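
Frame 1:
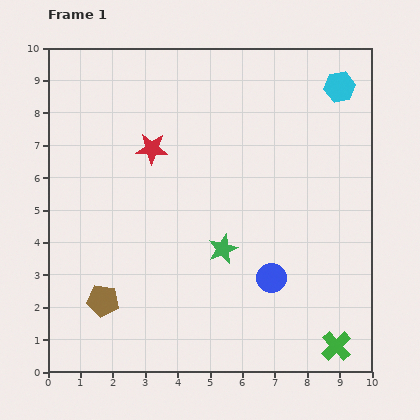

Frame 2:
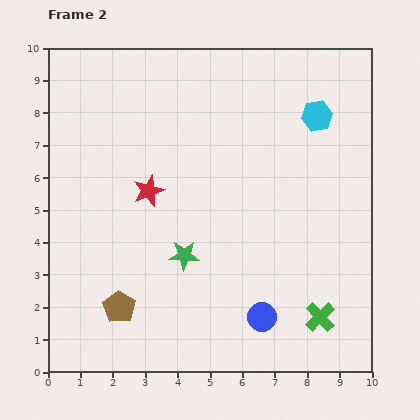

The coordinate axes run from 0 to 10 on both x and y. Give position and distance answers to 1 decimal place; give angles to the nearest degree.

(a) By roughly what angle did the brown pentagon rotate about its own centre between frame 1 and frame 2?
25° clockwise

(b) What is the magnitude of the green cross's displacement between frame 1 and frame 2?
1.0

The green cross moved from (8.9, 0.8) to (8.4, 1.7), a distance of √(0.5² + 0.9²) ≈ 1.0.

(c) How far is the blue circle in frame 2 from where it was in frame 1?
1.2

The blue circle moved from (6.9, 2.9) to (6.6, 1.7), a distance of √(0.3² + 1.2²) ≈ 1.2.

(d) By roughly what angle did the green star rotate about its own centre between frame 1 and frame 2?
25° clockwise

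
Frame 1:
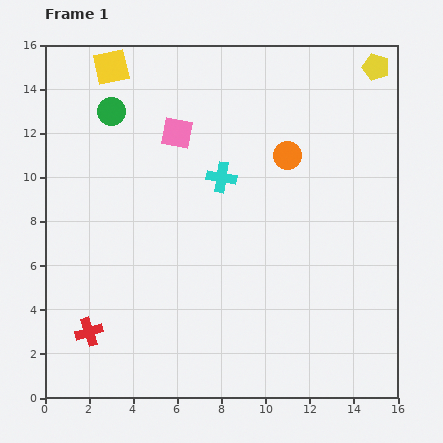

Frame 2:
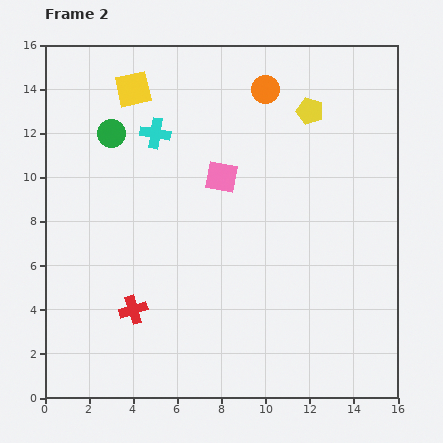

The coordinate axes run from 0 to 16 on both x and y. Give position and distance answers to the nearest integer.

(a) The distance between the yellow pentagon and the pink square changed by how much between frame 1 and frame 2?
-4

Distance in frame 1: 9. Distance in frame 2: 5.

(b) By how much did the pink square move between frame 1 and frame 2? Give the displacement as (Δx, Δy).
(2, -2)

The pink square was at (6, 12) in frame 1 and (8, 10) in frame 2.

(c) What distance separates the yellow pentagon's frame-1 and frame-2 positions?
4

The yellow pentagon moved from (15, 15) to (12, 13), a distance of √(3² + 2²) ≈ 4.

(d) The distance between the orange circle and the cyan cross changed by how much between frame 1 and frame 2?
+2

Distance in frame 1: 3. Distance in frame 2: 5.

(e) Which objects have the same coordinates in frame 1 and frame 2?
none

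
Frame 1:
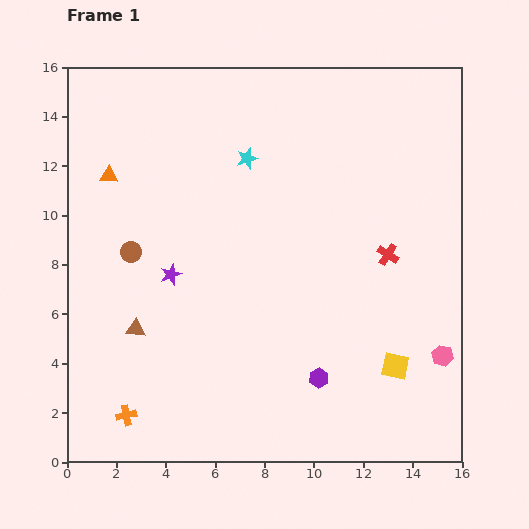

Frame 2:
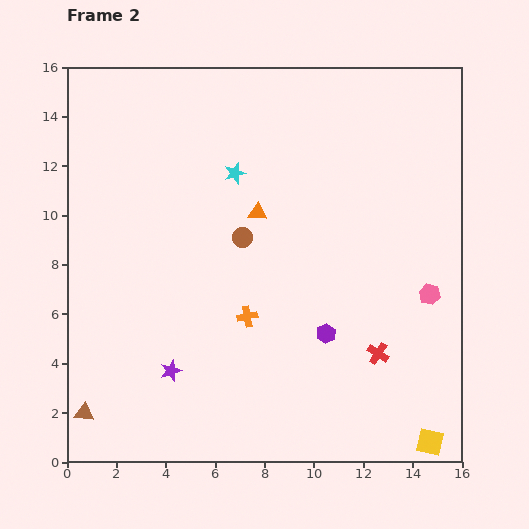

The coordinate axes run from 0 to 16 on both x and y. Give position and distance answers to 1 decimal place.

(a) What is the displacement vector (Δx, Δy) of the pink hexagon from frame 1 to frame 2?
(-0.5, 2.5)

The pink hexagon was at (15.2, 4.3) in frame 1 and (14.7, 6.8) in frame 2.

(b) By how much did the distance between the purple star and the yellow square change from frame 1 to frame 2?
+1.1

Distance in frame 1: 9.8. Distance in frame 2: 10.9.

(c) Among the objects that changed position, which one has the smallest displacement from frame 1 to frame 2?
the cyan star

(moved 0.8)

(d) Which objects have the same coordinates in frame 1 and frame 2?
none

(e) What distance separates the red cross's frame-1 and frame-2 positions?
4.0

The red cross moved from (13.0, 8.4) to (12.6, 4.4), a distance of √(0.4² + 4.0²) ≈ 4.0.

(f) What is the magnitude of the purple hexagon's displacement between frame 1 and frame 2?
1.8

The purple hexagon moved from (10.2, 3.4) to (10.5, 5.2), a distance of √(0.3² + 1.8²) ≈ 1.8.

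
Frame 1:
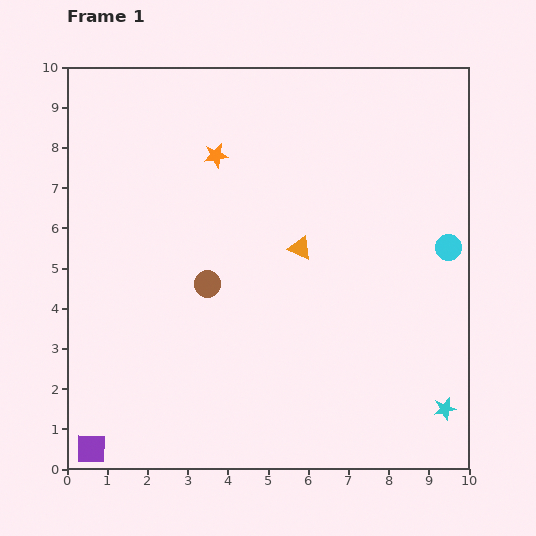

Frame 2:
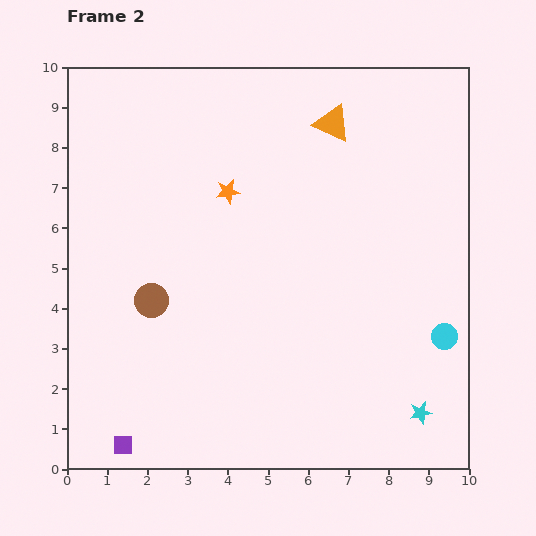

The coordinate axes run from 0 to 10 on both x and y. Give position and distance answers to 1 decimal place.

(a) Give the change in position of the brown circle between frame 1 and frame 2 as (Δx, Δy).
(-1.4, -0.4)

The brown circle was at (3.5, 4.6) in frame 1 and (2.1, 4.2) in frame 2.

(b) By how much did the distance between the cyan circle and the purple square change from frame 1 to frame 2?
-1.8

Distance in frame 1: 10.2. Distance in frame 2: 8.4.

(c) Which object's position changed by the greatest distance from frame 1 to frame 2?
the orange triangle

(moved 3.2; next 2.2)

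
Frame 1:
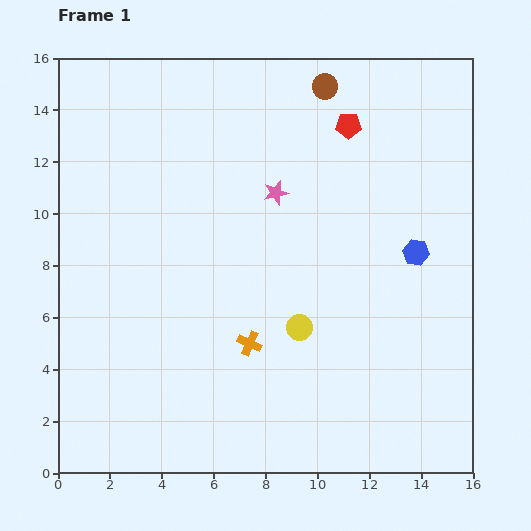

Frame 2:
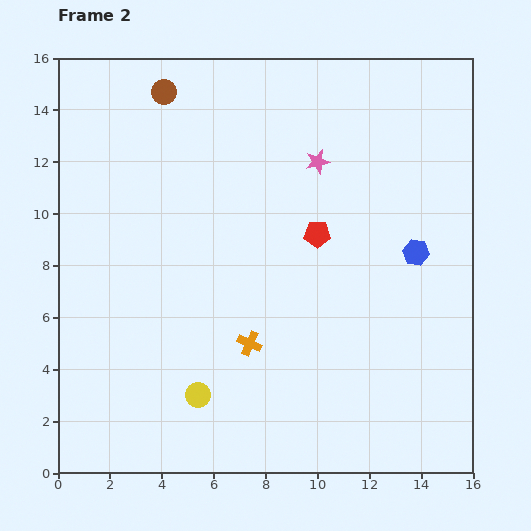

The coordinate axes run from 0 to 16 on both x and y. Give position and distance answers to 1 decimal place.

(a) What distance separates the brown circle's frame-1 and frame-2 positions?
6.2

The brown circle moved from (10.3, 14.9) to (4.1, 14.7), a distance of √(6.2² + 0.2²) ≈ 6.2.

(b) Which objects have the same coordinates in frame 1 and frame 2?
the blue hexagon, the orange cross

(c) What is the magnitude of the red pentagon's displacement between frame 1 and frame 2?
4.4

The red pentagon moved from (11.2, 13.4) to (10.0, 9.2), a distance of √(1.2² + 4.2²) ≈ 4.4.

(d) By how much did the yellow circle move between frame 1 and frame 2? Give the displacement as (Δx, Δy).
(-3.9, -2.6)

The yellow circle was at (9.3, 5.6) in frame 1 and (5.4, 3.0) in frame 2.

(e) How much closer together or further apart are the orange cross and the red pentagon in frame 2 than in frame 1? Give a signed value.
-4.3

Distance in frame 1: 9.2. Distance in frame 2: 4.9.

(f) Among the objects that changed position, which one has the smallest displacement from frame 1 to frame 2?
the pink star

(moved 2.0)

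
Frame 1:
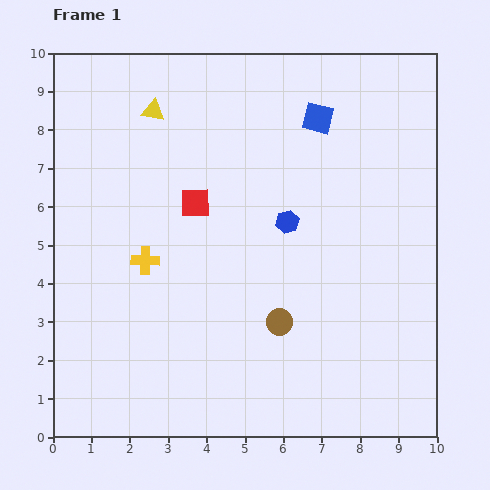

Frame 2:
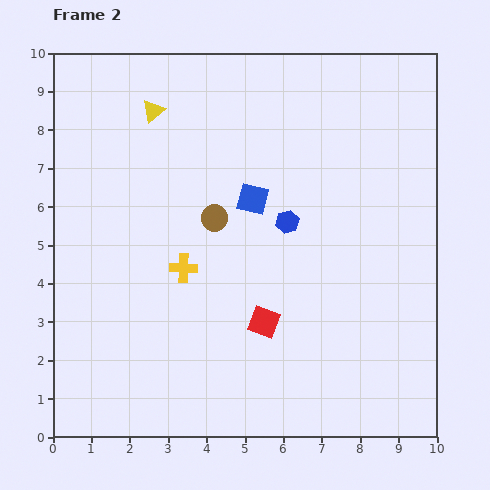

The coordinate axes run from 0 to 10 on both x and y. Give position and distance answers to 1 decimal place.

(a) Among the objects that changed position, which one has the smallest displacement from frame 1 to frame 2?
the yellow cross

(moved 1.0)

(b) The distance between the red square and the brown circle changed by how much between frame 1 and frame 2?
-0.8

Distance in frame 1: 3.8. Distance in frame 2: 3.0.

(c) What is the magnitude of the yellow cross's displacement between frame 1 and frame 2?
1.0

The yellow cross moved from (2.4, 4.6) to (3.4, 4.4), a distance of √(1.0² + 0.2²) ≈ 1.0.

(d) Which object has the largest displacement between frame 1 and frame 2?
the red square

(moved 3.6; next 3.2)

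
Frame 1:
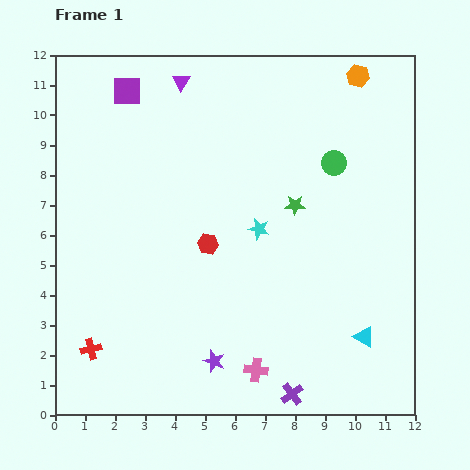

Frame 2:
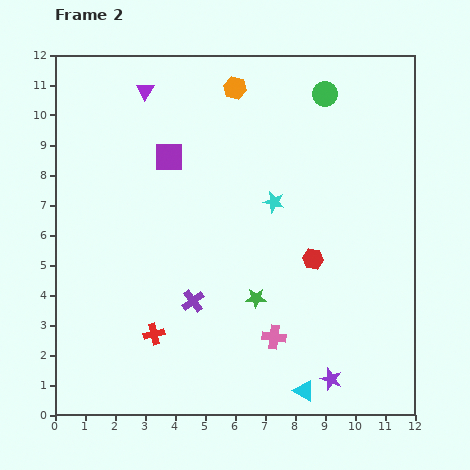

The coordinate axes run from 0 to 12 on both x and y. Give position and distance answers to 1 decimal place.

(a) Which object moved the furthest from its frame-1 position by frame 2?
the purple cross

(moved 4.5; next 4.1)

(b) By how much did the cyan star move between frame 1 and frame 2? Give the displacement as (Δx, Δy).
(0.5, 0.9)

The cyan star was at (6.8, 6.2) in frame 1 and (7.3, 7.1) in frame 2.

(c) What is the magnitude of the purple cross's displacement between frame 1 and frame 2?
4.5

The purple cross moved from (7.9, 0.7) to (4.6, 3.8), a distance of √(3.3² + 3.1²) ≈ 4.5.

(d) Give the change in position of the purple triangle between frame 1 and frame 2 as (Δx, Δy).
(-1.2, -0.3)

The purple triangle was at (4.2, 11.1) in frame 1 and (3.0, 10.8) in frame 2.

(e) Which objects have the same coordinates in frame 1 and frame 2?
none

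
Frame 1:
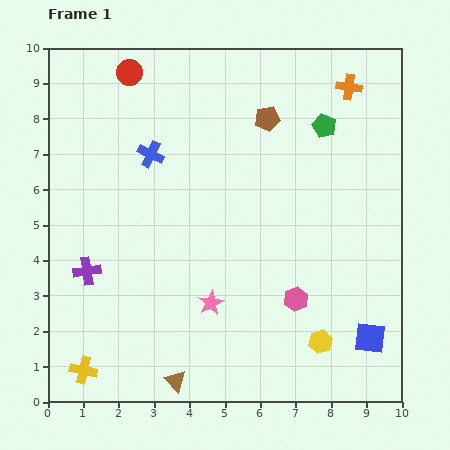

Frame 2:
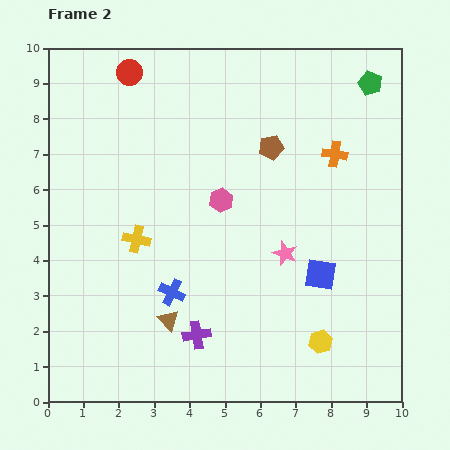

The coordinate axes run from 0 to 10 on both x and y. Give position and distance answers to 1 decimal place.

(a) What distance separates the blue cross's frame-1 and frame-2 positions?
3.9

The blue cross moved from (2.9, 7.0) to (3.5, 3.1), a distance of √(0.6² + 3.9²) ≈ 3.9.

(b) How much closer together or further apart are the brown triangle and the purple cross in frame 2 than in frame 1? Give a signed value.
-3.1

Distance in frame 1: 4.0. Distance in frame 2: 0.9.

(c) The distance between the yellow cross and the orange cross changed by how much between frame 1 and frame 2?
-4.9

Distance in frame 1: 11.0. Distance in frame 2: 6.1.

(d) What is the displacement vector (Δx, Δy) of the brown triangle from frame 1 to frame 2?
(-0.2, 1.7)

The brown triangle was at (3.6, 0.6) in frame 1 and (3.4, 2.3) in frame 2.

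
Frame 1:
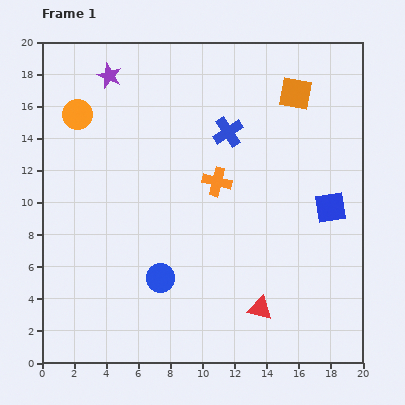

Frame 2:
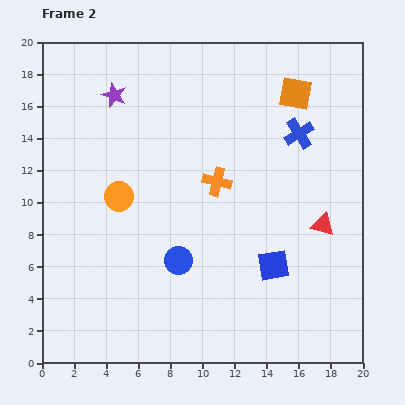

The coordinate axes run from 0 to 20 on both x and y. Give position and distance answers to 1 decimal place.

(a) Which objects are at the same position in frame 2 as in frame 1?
the orange square, the orange cross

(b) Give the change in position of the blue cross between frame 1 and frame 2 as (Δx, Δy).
(4.4, -0.1)

The blue cross was at (11.6, 14.4) in frame 1 and (16.0, 14.3) in frame 2.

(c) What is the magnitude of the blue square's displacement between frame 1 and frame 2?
5.1

The blue square moved from (18.0, 9.7) to (14.4, 6.1), a distance of √(3.6² + 3.6²) ≈ 5.1.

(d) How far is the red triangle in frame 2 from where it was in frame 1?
6.5

The red triangle moved from (13.6, 3.4) to (17.5, 8.6), a distance of √(3.9² + 5.2²) ≈ 6.5.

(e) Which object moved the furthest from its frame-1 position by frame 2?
the red triangle

(moved 6.5; next 5.7)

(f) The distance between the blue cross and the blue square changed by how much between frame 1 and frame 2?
+0.5

Distance in frame 1: 7.9. Distance in frame 2: 8.4.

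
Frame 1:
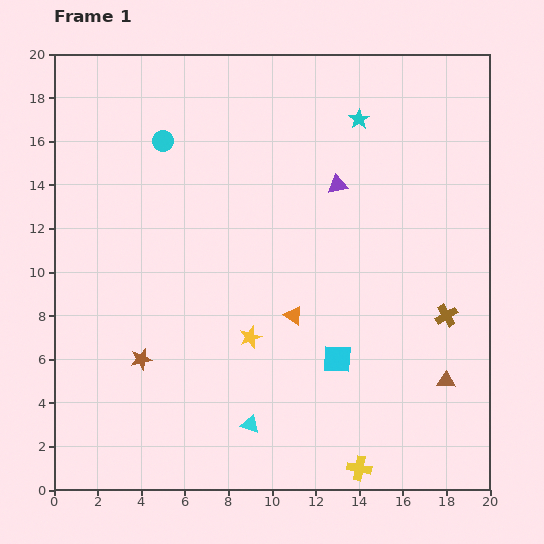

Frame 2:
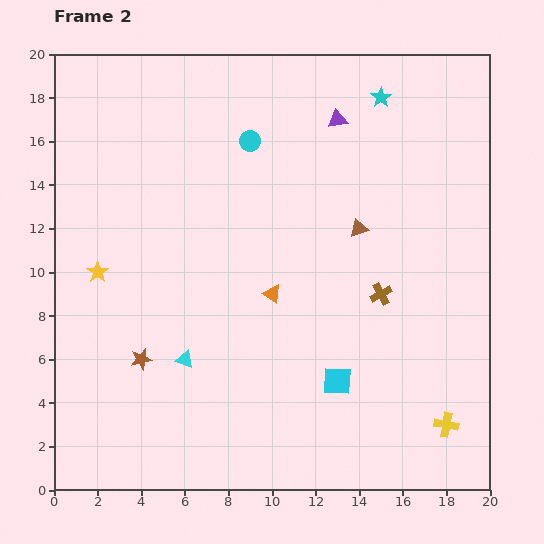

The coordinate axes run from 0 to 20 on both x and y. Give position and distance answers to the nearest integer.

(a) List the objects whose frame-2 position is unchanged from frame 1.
the brown star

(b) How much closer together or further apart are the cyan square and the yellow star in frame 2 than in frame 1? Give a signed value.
+8

Distance in frame 1: 4. Distance in frame 2: 12.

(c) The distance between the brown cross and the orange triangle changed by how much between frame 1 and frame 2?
-2

Distance in frame 1: 7. Distance in frame 2: 5.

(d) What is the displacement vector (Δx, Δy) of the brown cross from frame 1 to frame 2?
(-3, 1)

The brown cross was at (18, 8) in frame 1 and (15, 9) in frame 2.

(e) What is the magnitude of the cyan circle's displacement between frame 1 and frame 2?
4

The cyan circle moved from (5, 16) to (9, 16), a distance of √(4² + 0²) ≈ 4.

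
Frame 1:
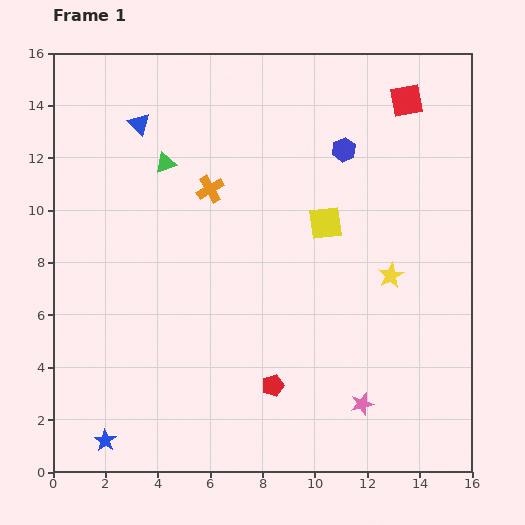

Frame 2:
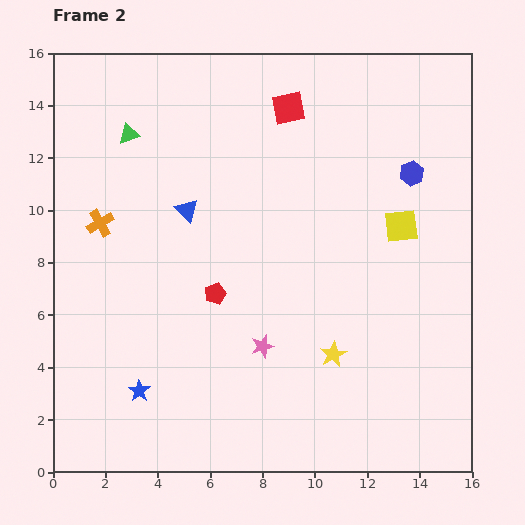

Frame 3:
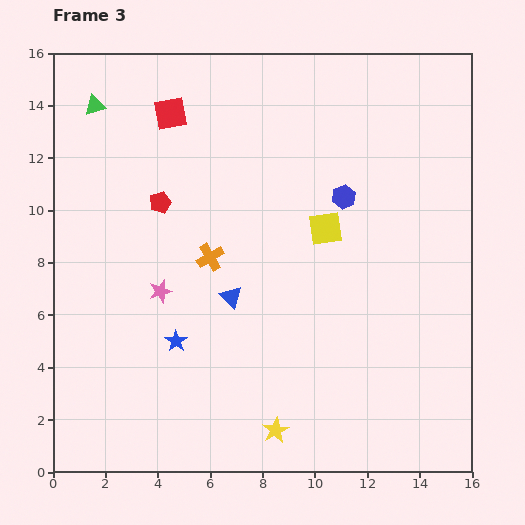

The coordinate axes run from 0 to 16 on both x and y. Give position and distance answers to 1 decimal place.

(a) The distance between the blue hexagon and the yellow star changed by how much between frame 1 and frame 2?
+2.4

Distance in frame 1: 5.1. Distance in frame 2: 7.5.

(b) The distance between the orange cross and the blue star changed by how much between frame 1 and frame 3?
-6.9

Distance in frame 1: 10.4. Distance in frame 3: 3.5.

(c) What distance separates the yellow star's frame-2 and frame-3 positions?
3.6

The yellow star moved from (10.7, 4.5) to (8.5, 1.6), a distance of √(2.2² + 2.9²) ≈ 3.6.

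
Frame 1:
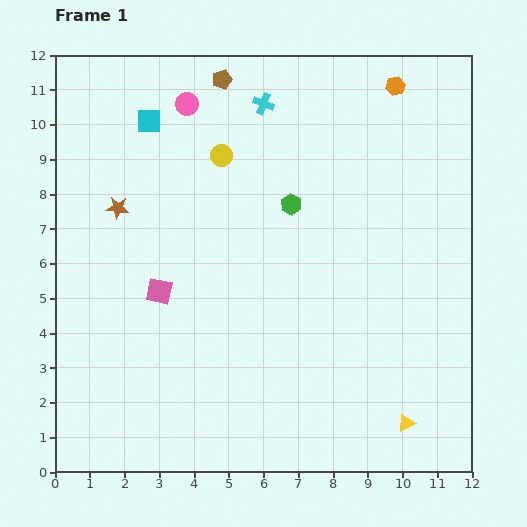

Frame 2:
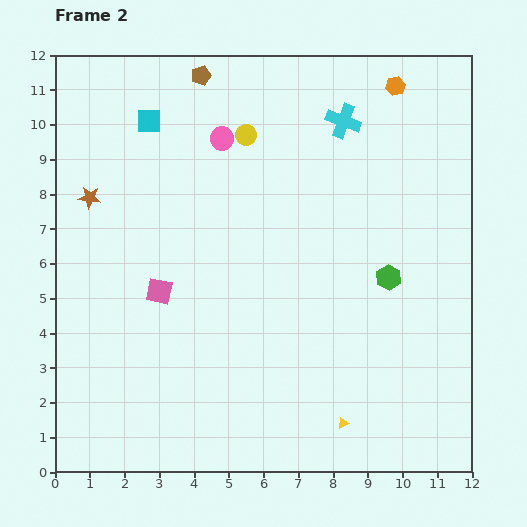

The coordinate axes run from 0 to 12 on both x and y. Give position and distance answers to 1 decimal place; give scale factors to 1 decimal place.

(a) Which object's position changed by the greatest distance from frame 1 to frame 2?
the green hexagon

(moved 3.5; next 2.4)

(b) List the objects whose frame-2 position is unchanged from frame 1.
the cyan square, the orange hexagon, the pink square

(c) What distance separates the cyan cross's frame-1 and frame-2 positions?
2.4

The cyan cross moved from (6.0, 10.6) to (8.3, 10.1), a distance of √(2.3² + 0.5²) ≈ 2.4.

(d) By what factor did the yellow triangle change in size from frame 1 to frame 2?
0.6×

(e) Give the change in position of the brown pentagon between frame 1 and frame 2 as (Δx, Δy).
(-0.6, 0.1)

The brown pentagon was at (4.8, 11.3) in frame 1 and (4.2, 11.4) in frame 2.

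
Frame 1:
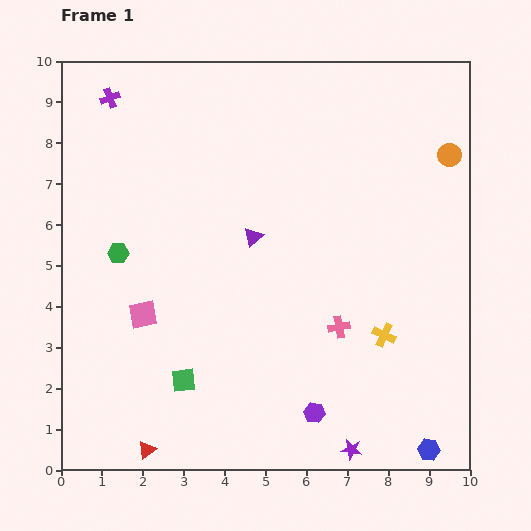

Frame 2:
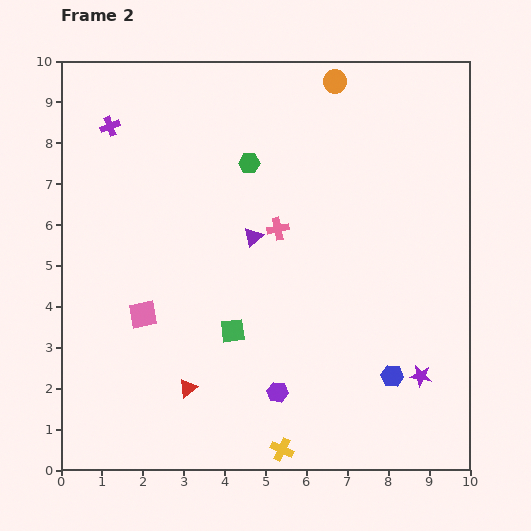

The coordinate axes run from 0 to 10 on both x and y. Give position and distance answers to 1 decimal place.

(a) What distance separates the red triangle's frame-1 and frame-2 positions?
1.8

The red triangle moved from (2.1, 0.5) to (3.1, 2.0), a distance of √(1.0² + 1.5²) ≈ 1.8.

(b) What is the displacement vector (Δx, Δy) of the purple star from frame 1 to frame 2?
(1.7, 1.8)

The purple star was at (7.1, 0.5) in frame 1 and (8.8, 2.3) in frame 2.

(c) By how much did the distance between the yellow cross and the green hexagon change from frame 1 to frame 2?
+0.2

Distance in frame 1: 6.8. Distance in frame 2: 7.0.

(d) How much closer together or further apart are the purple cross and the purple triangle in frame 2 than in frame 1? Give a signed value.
-0.5

Distance in frame 1: 4.9. Distance in frame 2: 4.4.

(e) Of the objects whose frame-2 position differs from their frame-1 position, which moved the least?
the purple cross

(moved 0.7)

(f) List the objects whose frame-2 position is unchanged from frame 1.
the pink square, the purple triangle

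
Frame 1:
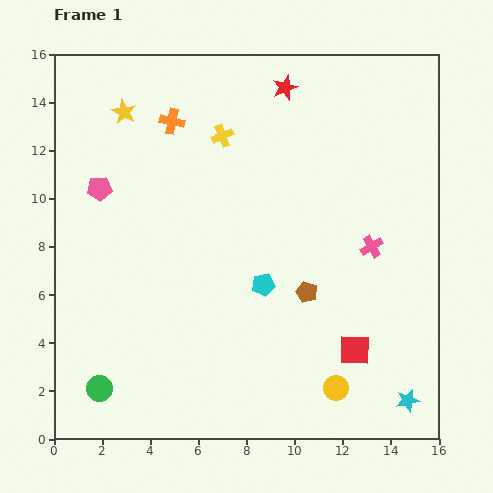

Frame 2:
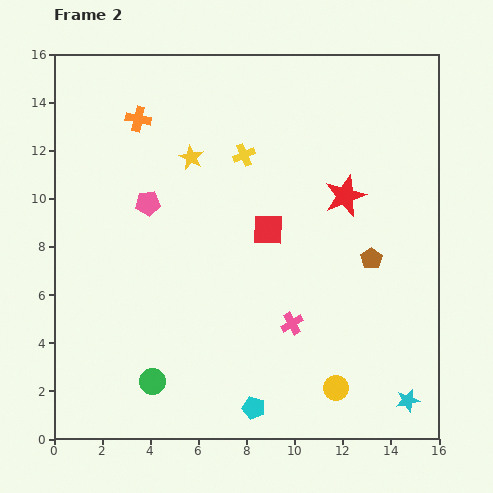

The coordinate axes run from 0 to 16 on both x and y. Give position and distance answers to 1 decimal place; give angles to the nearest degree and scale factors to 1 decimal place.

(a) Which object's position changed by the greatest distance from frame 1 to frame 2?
the red square

(moved 6.2; next 5.1)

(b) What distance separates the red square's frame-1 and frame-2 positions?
6.2

The red square moved from (12.5, 3.7) to (8.9, 8.7), a distance of √(3.6² + 5.0²) ≈ 6.2.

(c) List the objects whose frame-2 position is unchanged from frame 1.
the cyan star, the yellow circle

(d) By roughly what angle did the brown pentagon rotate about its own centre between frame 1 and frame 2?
17° clockwise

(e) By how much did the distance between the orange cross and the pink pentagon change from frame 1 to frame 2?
-0.6

Distance in frame 1: 4.1. Distance in frame 2: 3.5.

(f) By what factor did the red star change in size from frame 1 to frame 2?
1.6×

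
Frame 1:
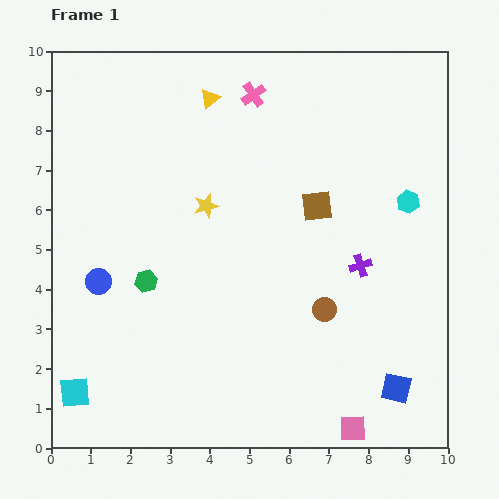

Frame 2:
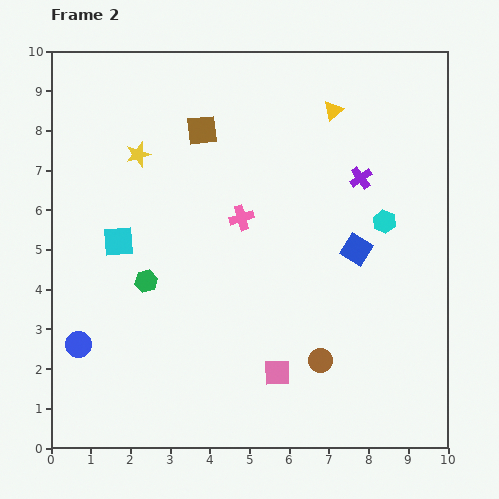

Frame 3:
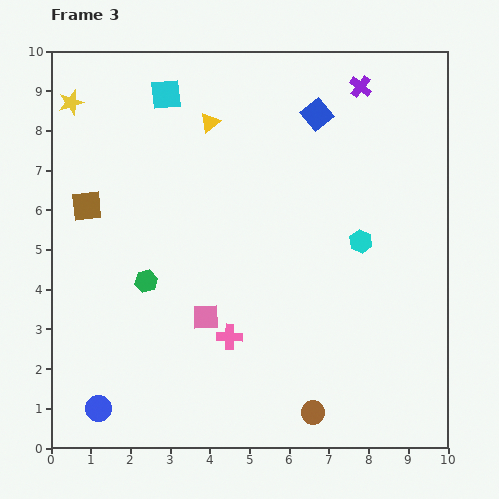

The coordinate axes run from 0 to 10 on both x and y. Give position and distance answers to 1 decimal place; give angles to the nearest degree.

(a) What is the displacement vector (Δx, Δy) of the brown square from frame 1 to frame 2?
(-2.9, 1.9)

The brown square was at (6.7, 6.1) in frame 1 and (3.8, 8.0) in frame 2.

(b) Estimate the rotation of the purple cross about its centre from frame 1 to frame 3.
35° counter-clockwise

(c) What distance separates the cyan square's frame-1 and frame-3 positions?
7.8

The cyan square moved from (0.6, 1.4) to (2.9, 8.9), a distance of √(2.3² + 7.5²) ≈ 7.8.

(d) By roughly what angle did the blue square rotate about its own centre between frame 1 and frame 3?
38° clockwise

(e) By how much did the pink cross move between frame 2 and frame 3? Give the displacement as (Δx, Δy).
(-0.3, -3.0)

The pink cross was at (4.8, 5.8) in frame 2 and (4.5, 2.8) in frame 3.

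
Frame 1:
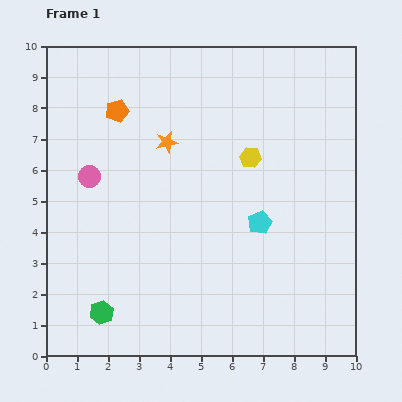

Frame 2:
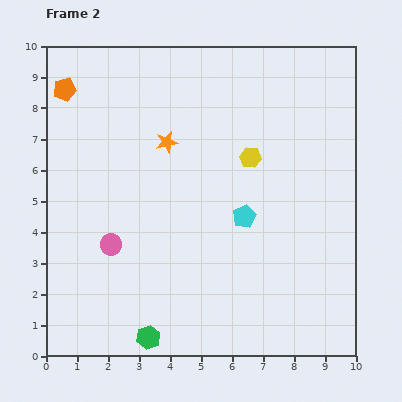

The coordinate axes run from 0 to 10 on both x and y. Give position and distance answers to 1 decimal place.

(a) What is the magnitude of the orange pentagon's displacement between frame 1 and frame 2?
1.8

The orange pentagon moved from (2.3, 7.9) to (0.6, 8.6), a distance of √(1.7² + 0.7²) ≈ 1.8.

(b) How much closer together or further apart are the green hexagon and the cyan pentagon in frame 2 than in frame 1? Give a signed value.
-0.9

Distance in frame 1: 5.9. Distance in frame 2: 5.0.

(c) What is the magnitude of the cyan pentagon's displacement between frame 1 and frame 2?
0.5

The cyan pentagon moved from (6.9, 4.3) to (6.4, 4.5), a distance of √(0.5² + 0.2²) ≈ 0.5.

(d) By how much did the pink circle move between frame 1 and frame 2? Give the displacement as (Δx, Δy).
(0.7, -2.2)

The pink circle was at (1.4, 5.8) in frame 1 and (2.1, 3.6) in frame 2.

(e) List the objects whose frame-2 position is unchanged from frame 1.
the orange star, the yellow hexagon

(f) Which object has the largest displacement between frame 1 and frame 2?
the pink circle

(moved 2.3; next 1.8)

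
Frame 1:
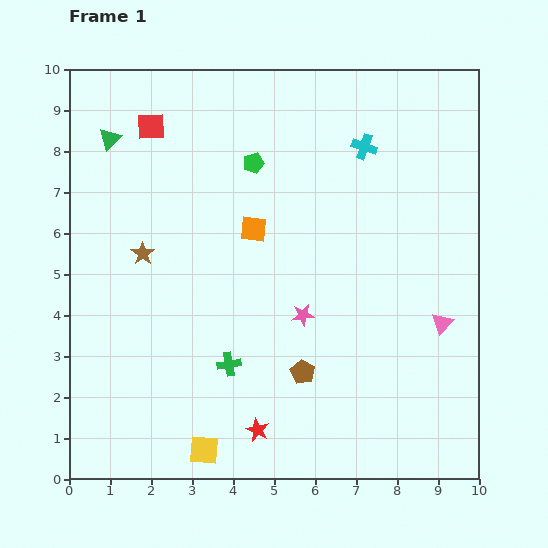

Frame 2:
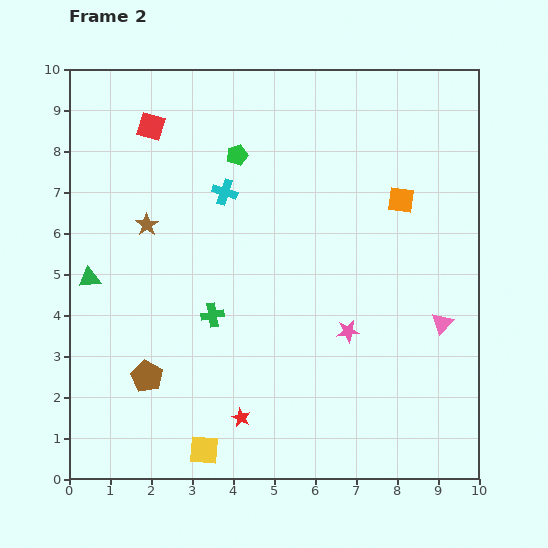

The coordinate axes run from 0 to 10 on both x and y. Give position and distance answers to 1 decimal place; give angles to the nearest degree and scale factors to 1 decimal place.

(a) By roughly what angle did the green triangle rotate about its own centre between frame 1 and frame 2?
38° clockwise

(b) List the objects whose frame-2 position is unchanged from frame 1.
the yellow square, the pink triangle, the red square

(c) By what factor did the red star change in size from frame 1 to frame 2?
0.8×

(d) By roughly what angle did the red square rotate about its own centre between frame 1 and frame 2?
18° clockwise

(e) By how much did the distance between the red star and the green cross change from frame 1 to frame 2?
+0.9

Distance in frame 1: 1.7. Distance in frame 2: 2.6.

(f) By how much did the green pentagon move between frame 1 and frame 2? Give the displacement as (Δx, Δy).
(-0.4, 0.2)

The green pentagon was at (4.5, 7.7) in frame 1 and (4.1, 7.9) in frame 2.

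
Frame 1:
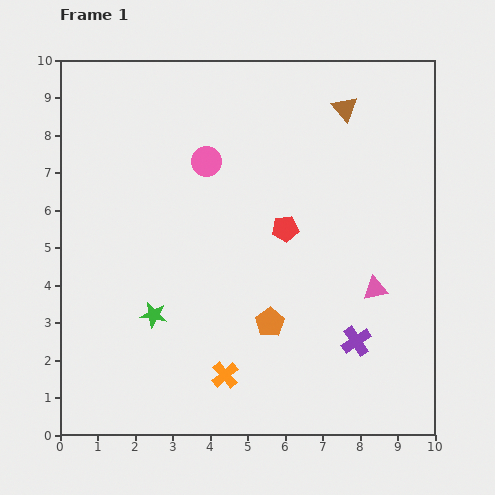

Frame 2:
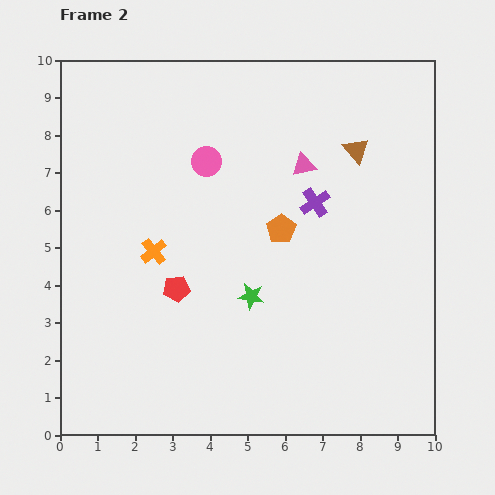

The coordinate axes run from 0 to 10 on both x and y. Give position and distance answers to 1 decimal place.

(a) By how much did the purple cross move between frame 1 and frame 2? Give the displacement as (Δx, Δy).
(-1.1, 3.7)

The purple cross was at (7.9, 2.5) in frame 1 and (6.8, 6.2) in frame 2.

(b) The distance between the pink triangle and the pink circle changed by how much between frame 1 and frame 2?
-3.0

Distance in frame 1: 5.6. Distance in frame 2: 2.6.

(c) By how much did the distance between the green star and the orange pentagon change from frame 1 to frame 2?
-1.1

Distance in frame 1: 3.1. Distance in frame 2: 2.0.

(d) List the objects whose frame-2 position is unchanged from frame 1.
the pink circle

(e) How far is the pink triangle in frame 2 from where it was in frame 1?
3.8

The pink triangle moved from (8.4, 3.9) to (6.5, 7.2), a distance of √(1.9² + 3.3²) ≈ 3.8.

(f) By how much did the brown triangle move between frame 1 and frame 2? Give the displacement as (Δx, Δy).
(0.3, -1.1)

The brown triangle was at (7.6, 8.7) in frame 1 and (7.9, 7.6) in frame 2.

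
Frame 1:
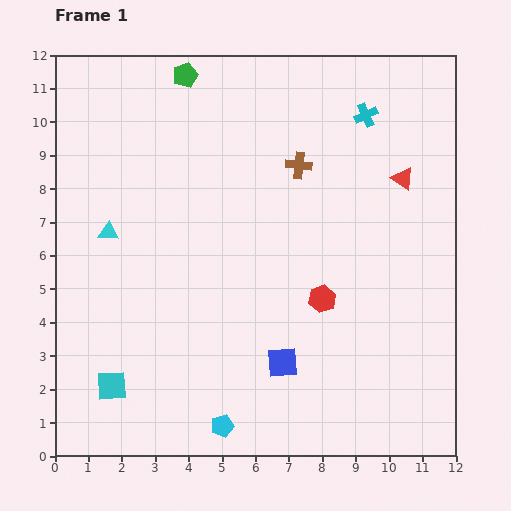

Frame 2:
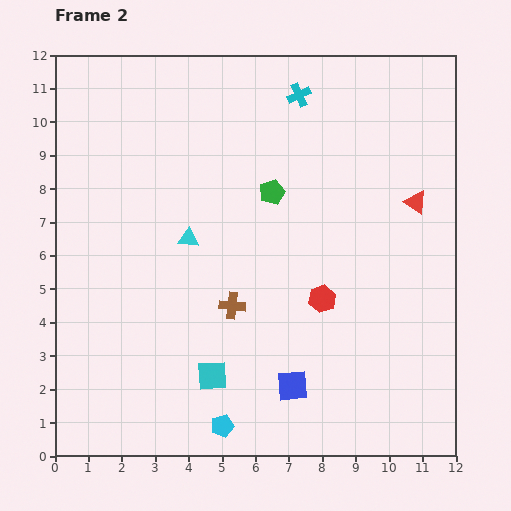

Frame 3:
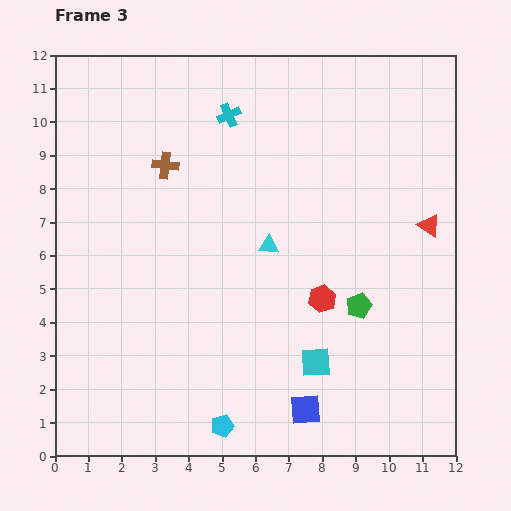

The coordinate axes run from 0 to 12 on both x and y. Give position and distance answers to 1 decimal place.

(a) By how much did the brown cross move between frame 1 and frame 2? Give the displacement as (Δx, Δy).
(-2.0, -4.2)

The brown cross was at (7.3, 8.7) in frame 1 and (5.3, 4.5) in frame 2.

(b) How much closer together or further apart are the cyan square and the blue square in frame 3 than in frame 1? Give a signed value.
-3.7

Distance in frame 1: 5.1. Distance in frame 3: 1.4.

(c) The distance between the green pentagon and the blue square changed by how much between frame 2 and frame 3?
-2.3

Distance in frame 2: 5.8. Distance in frame 3: 3.5.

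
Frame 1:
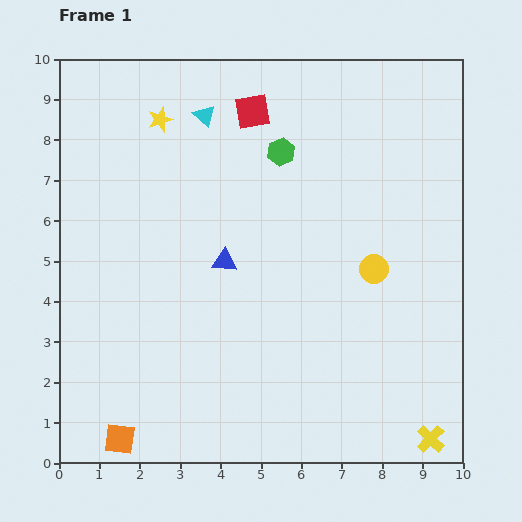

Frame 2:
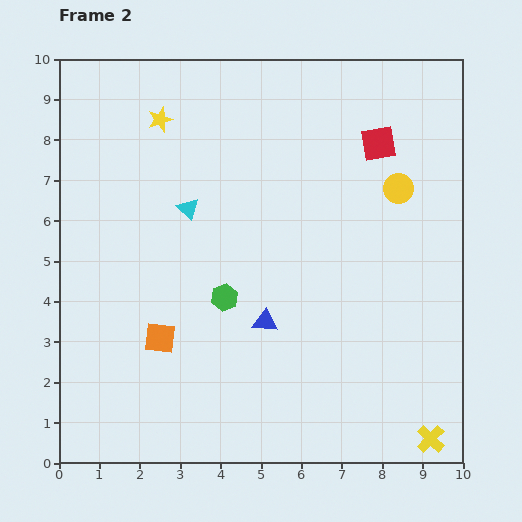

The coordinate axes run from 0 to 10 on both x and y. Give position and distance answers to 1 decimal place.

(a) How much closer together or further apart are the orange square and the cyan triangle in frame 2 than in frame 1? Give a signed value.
-5.0

Distance in frame 1: 8.3. Distance in frame 2: 3.3.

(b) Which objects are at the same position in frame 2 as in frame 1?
the yellow star, the yellow cross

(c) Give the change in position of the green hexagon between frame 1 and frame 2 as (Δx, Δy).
(-1.4, -3.6)

The green hexagon was at (5.5, 7.7) in frame 1 and (4.1, 4.1) in frame 2.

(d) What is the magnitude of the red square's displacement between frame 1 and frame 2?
3.2

The red square moved from (4.8, 8.7) to (7.9, 7.9), a distance of √(3.1² + 0.8²) ≈ 3.2.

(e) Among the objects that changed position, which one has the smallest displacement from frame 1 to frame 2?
the blue triangle

(moved 1.8)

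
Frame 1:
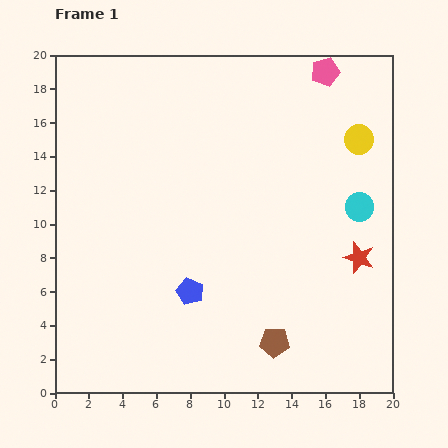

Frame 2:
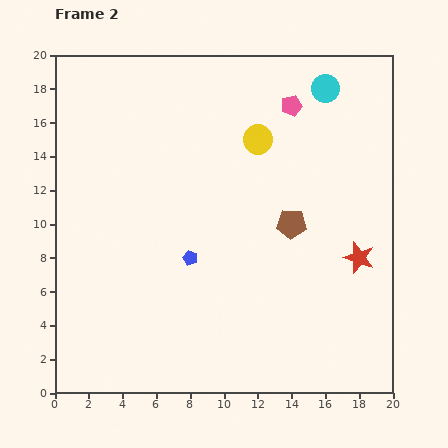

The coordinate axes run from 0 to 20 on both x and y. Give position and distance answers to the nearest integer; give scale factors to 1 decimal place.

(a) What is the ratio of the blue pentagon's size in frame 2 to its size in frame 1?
0.6×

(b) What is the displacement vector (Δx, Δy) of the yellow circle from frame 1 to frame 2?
(-6, 0)

The yellow circle was at (18, 15) in frame 1 and (12, 15) in frame 2.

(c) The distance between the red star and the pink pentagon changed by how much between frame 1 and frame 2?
-1

Distance in frame 1: 11. Distance in frame 2: 10.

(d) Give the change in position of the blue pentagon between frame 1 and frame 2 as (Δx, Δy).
(0, 2)

The blue pentagon was at (8, 6) in frame 1 and (8, 8) in frame 2.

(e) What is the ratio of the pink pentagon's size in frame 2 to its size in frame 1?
0.7×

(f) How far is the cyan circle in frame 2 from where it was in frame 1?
7

The cyan circle moved from (18, 11) to (16, 18), a distance of √(2² + 7²) ≈ 7.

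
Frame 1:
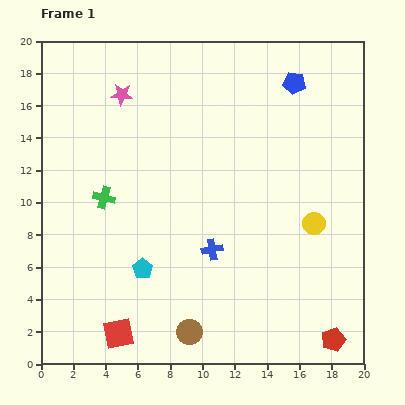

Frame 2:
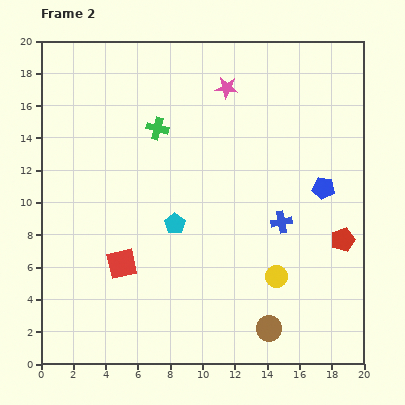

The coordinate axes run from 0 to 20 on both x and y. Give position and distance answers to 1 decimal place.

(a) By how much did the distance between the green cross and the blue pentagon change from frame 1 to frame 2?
-2.9

Distance in frame 1: 13.8. Distance in frame 2: 10.9.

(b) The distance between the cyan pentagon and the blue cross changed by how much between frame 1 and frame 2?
+2.1

Distance in frame 1: 4.5. Distance in frame 2: 6.6.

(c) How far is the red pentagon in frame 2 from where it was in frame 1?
6.2

The red pentagon moved from (18.1, 1.5) to (18.7, 7.7), a distance of √(0.6² + 6.2²) ≈ 6.2.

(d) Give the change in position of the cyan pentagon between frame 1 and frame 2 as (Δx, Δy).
(2.0, 2.8)

The cyan pentagon was at (6.3, 5.9) in frame 1 and (8.3, 8.7) in frame 2.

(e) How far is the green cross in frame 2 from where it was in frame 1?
5.4

The green cross moved from (3.9, 10.3) to (7.2, 14.6), a distance of √(3.3² + 4.3²) ≈ 5.4.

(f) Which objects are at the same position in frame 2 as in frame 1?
none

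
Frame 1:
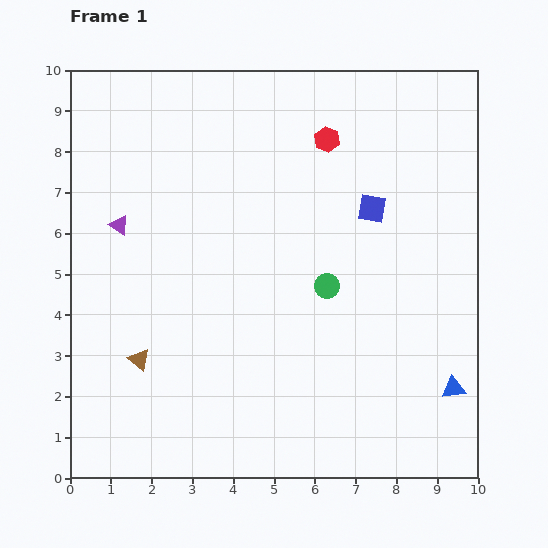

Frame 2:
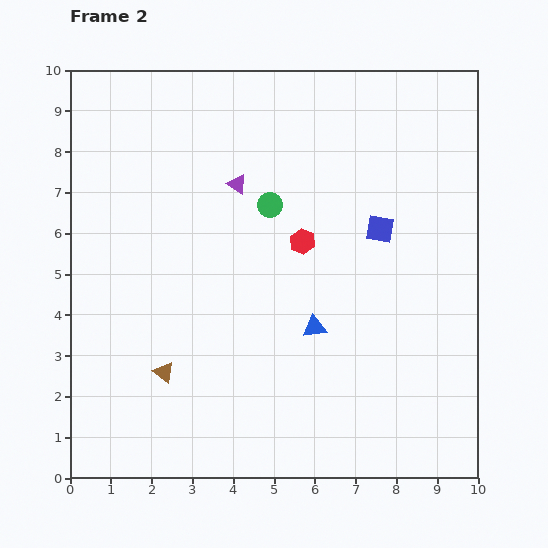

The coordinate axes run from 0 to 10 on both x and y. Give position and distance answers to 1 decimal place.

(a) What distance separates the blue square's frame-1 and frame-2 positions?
0.5

The blue square moved from (7.4, 6.6) to (7.6, 6.1), a distance of √(0.2² + 0.5²) ≈ 0.5.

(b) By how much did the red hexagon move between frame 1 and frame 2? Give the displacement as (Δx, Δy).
(-0.6, -2.5)

The red hexagon was at (6.3, 8.3) in frame 1 and (5.7, 5.8) in frame 2.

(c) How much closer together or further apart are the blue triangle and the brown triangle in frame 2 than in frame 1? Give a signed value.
-3.8

Distance in frame 1: 7.7. Distance in frame 2: 3.9.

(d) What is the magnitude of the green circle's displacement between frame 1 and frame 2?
2.4

The green circle moved from (6.3, 4.7) to (4.9, 6.7), a distance of √(1.4² + 2.0²) ≈ 2.4.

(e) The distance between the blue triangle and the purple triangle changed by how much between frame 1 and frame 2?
-5.1

Distance in frame 1: 9.1. Distance in frame 2: 4.0.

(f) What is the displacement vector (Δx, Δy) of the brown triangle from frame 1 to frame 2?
(0.6, -0.3)

The brown triangle was at (1.7, 2.9) in frame 1 and (2.3, 2.6) in frame 2.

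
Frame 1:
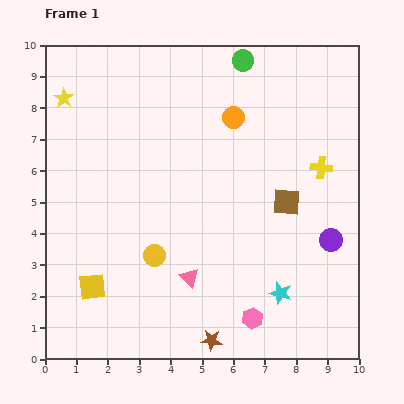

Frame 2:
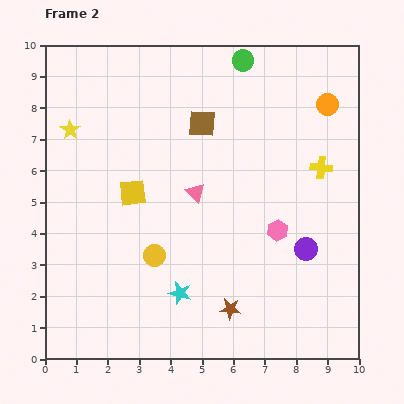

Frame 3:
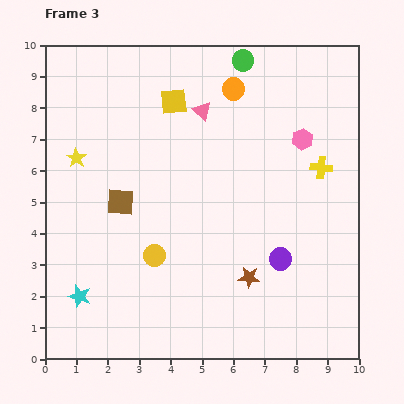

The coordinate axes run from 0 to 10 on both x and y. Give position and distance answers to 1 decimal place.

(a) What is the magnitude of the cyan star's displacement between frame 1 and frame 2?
3.2

The cyan star moved from (7.5, 2.1) to (4.3, 2.1), a distance of √(3.2² + 0.0²) ≈ 3.2.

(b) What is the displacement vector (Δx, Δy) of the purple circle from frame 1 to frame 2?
(-0.8, -0.3)

The purple circle was at (9.1, 3.8) in frame 1 and (8.3, 3.5) in frame 2.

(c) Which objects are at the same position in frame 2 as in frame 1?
the yellow cross, the yellow circle, the green circle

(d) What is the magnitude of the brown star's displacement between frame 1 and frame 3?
2.3

The brown star moved from (5.3, 0.6) to (6.5, 2.6), a distance of √(1.2² + 2.0²) ≈ 2.3.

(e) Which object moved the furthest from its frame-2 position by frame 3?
the brown square

(moved 3.6; next 3.2)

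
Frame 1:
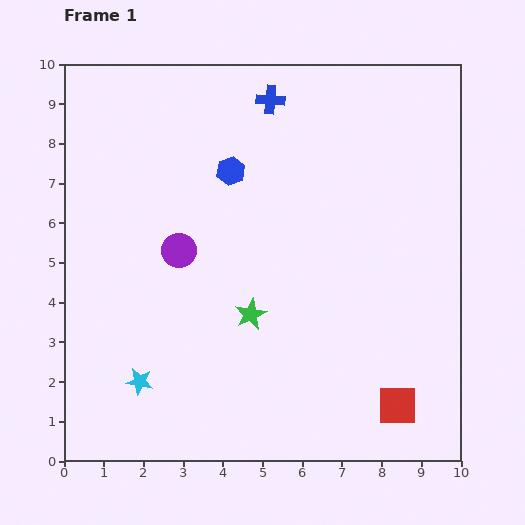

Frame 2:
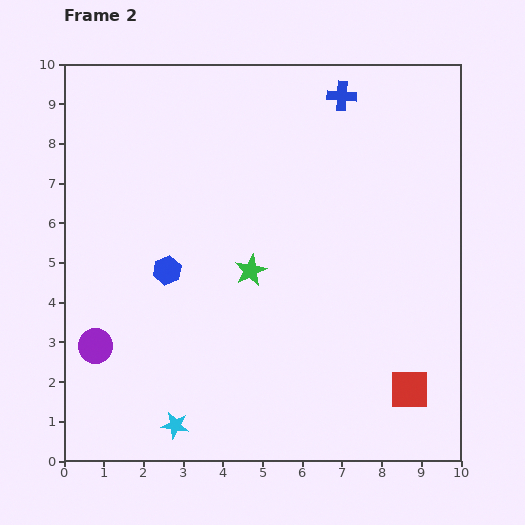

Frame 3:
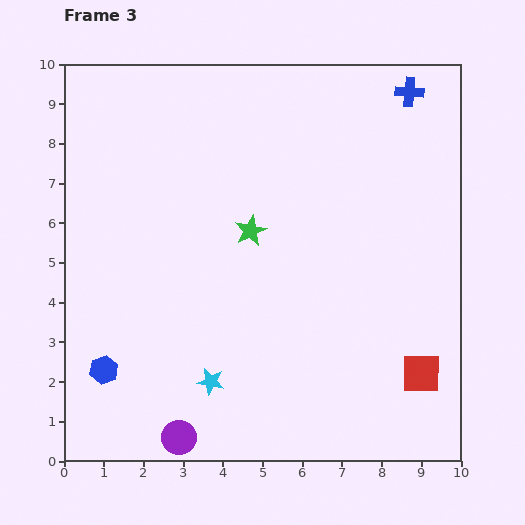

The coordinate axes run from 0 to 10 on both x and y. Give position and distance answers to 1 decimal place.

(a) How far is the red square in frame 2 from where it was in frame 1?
0.5

The red square moved from (8.4, 1.4) to (8.7, 1.8), a distance of √(0.3² + 0.4²) ≈ 0.5.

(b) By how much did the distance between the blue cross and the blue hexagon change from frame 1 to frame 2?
+4.1

Distance in frame 1: 2.1. Distance in frame 2: 6.2.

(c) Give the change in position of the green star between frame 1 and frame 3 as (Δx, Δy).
(0.0, 2.1)

The green star was at (4.7, 3.7) in frame 1 and (4.7, 5.8) in frame 3.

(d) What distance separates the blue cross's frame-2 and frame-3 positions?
1.7

The blue cross moved from (7.0, 9.2) to (8.7, 9.3), a distance of √(1.7² + 0.1²) ≈ 1.7.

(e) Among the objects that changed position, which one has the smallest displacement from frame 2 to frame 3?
the red square

(moved 0.5)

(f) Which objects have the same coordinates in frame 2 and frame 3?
none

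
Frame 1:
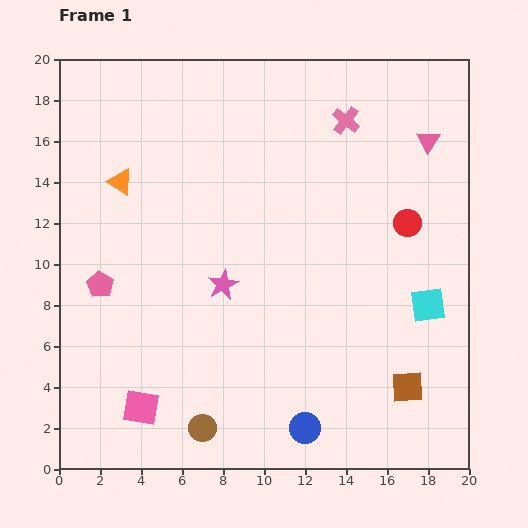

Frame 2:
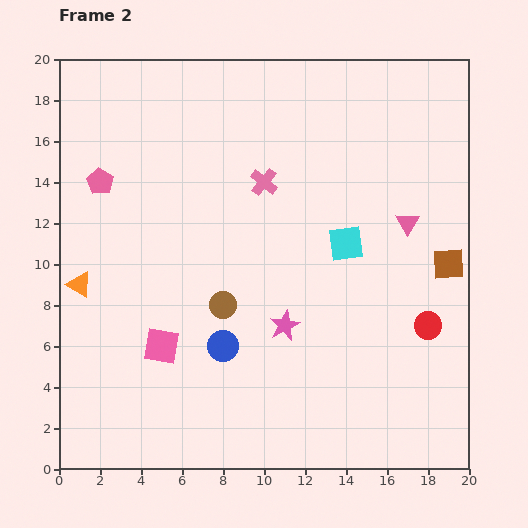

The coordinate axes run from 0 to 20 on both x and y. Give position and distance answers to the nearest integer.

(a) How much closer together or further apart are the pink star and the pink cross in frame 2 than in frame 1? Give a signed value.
-3

Distance in frame 1: 10. Distance in frame 2: 7.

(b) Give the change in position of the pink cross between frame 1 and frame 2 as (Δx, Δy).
(-4, -3)

The pink cross was at (14, 17) in frame 1 and (10, 14) in frame 2.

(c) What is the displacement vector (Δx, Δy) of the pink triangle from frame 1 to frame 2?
(-1, -4)

The pink triangle was at (18, 16) in frame 1 and (17, 12) in frame 2.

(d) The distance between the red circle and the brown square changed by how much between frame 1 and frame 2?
-5

Distance in frame 1: 8. Distance in frame 2: 3.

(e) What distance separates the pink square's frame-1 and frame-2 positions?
3

The pink square moved from (4, 3) to (5, 6), a distance of √(1² + 3²) ≈ 3.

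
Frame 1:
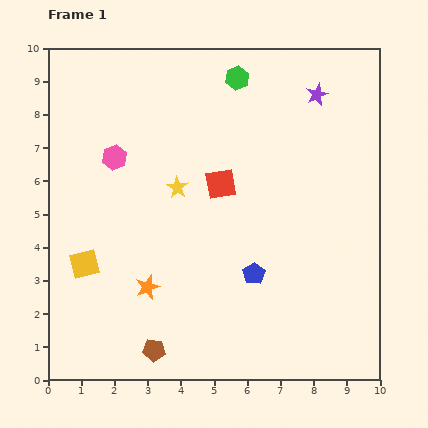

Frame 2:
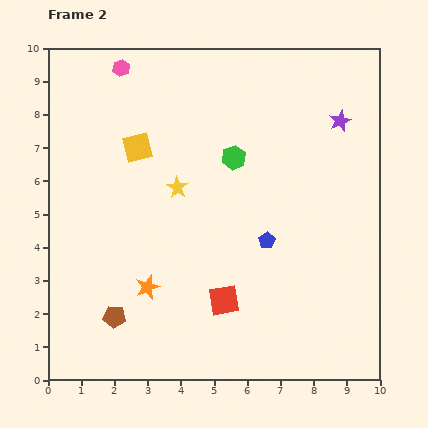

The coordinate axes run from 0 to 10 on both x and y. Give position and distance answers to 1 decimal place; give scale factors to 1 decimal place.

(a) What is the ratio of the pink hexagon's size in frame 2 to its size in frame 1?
0.7×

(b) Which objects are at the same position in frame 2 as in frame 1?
the yellow star, the orange star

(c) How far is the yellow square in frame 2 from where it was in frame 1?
3.8

The yellow square moved from (1.1, 3.5) to (2.7, 7.0), a distance of √(1.6² + 3.5²) ≈ 3.8.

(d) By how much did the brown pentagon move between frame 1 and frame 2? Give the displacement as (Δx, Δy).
(-1.2, 1.0)

The brown pentagon was at (3.2, 0.9) in frame 1 and (2.0, 1.9) in frame 2.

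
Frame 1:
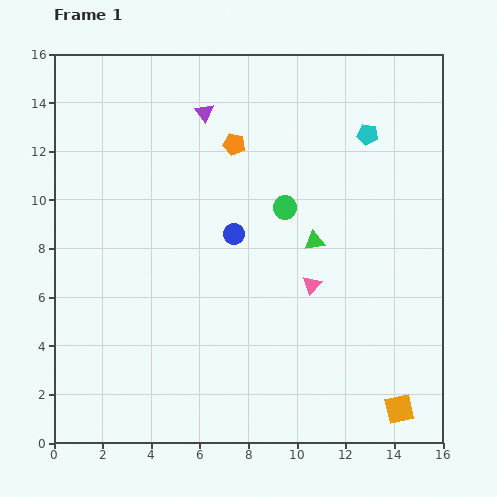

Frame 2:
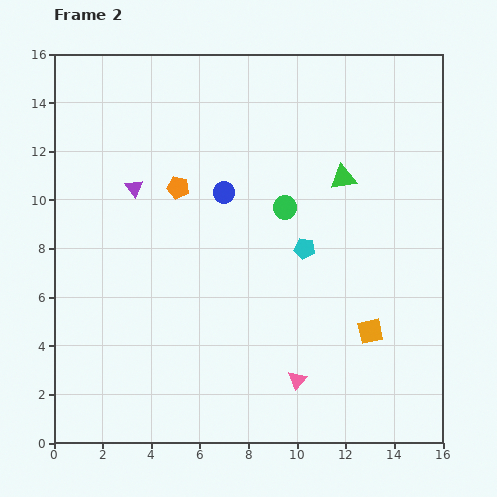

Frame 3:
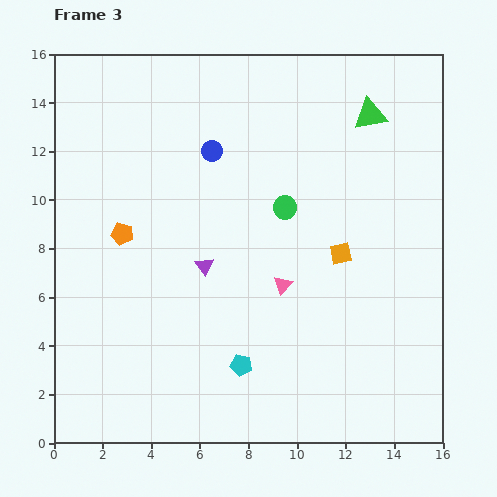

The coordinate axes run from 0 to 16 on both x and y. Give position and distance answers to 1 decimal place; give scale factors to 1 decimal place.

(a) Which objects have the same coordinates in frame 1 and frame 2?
the green circle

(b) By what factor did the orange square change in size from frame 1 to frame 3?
0.8×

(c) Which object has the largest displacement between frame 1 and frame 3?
the cyan pentagon

(moved 10.8; next 6.8)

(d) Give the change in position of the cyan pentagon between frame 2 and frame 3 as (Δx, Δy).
(-2.6, -4.8)

The cyan pentagon was at (10.3, 8.0) in frame 2 and (7.7, 3.2) in frame 3.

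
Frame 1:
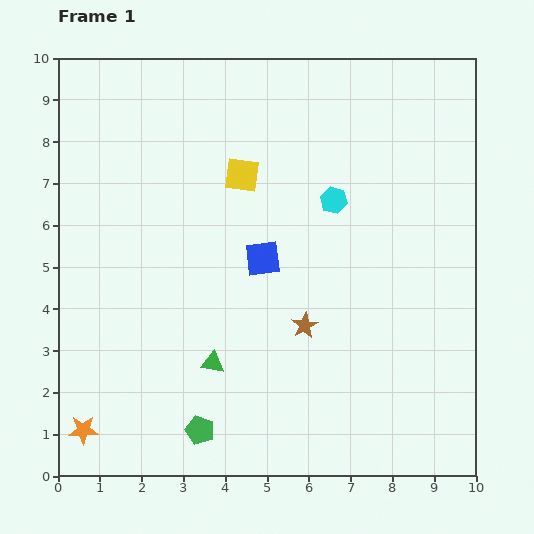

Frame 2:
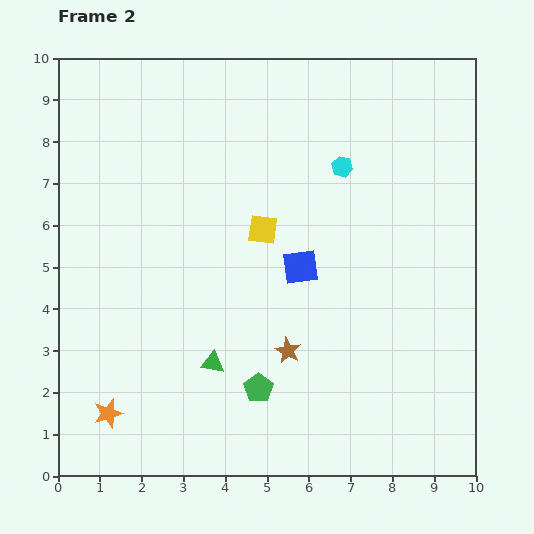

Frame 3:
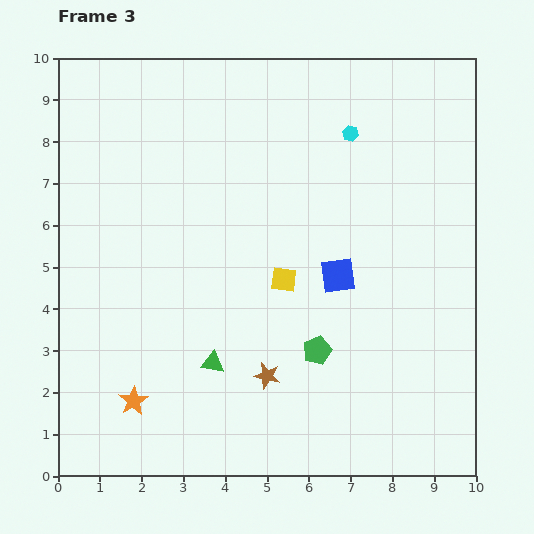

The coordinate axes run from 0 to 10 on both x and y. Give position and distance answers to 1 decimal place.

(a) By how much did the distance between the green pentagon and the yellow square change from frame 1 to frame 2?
-2.4

Distance in frame 1: 6.2. Distance in frame 2: 3.8.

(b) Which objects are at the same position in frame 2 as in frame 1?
the green triangle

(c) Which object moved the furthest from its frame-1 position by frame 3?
the green pentagon

(moved 3.4; next 2.7)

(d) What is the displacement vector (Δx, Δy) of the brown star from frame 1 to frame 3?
(-0.9, -1.2)

The brown star was at (5.9, 3.6) in frame 1 and (5.0, 2.4) in frame 3.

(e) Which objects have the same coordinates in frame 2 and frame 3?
the green triangle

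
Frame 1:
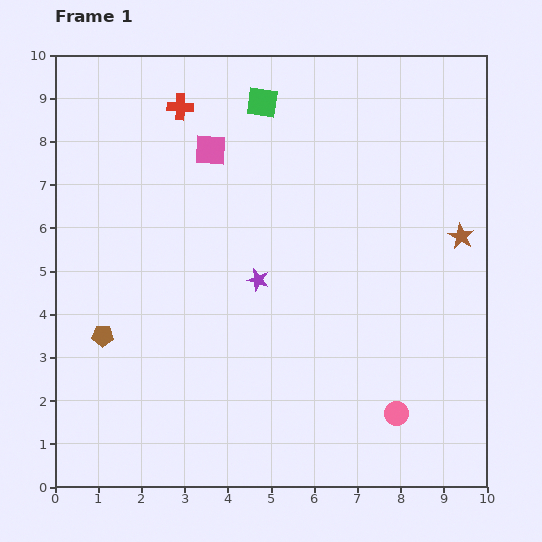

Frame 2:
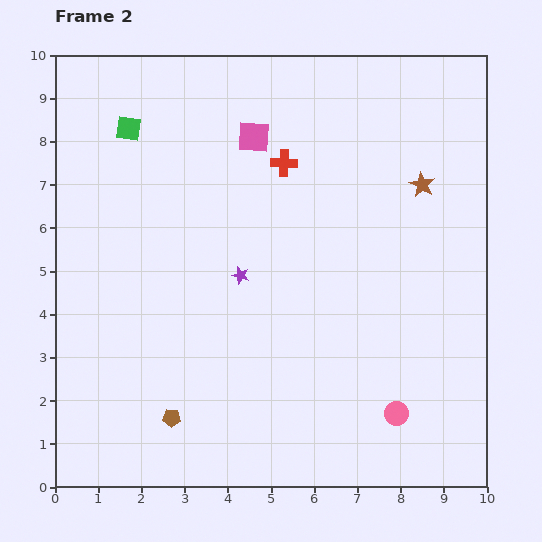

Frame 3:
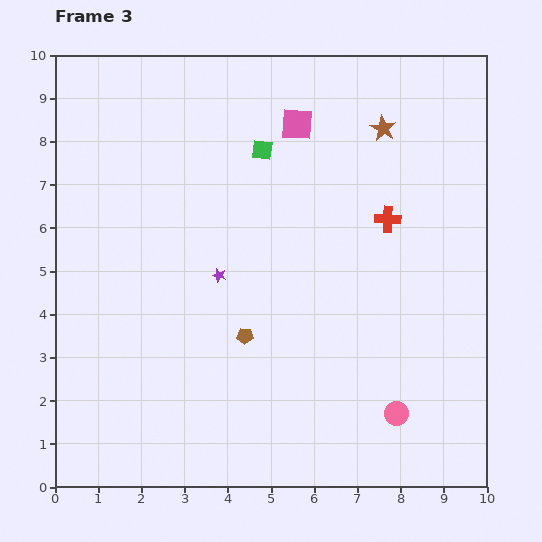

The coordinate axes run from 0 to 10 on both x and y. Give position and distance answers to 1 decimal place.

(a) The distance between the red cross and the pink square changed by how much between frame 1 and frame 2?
-0.3

Distance in frame 1: 1.2. Distance in frame 2: 0.9.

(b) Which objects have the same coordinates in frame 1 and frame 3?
the pink circle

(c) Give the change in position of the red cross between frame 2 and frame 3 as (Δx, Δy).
(2.4, -1.3)

The red cross was at (5.3, 7.5) in frame 2 and (7.7, 6.2) in frame 3.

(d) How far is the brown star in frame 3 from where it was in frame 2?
1.6

The brown star moved from (8.5, 7.0) to (7.6, 8.3), a distance of √(0.9² + 1.3²) ≈ 1.6.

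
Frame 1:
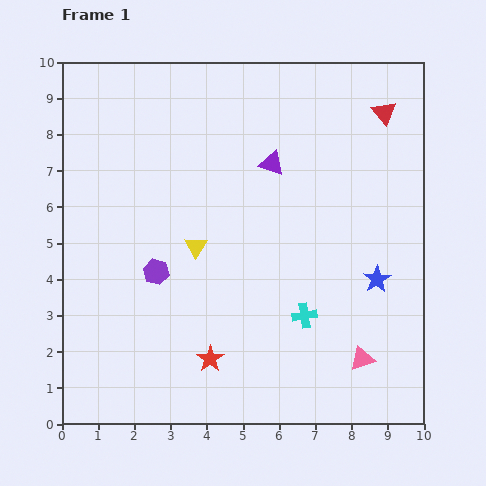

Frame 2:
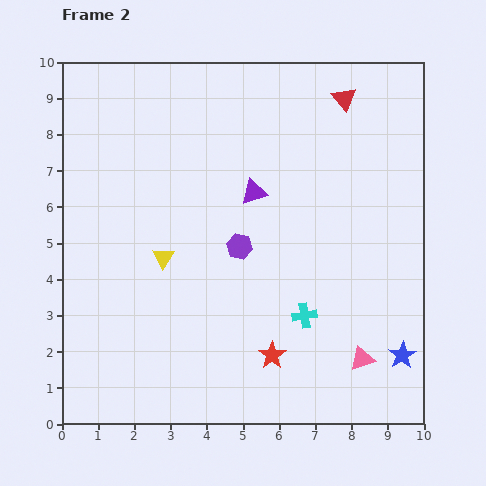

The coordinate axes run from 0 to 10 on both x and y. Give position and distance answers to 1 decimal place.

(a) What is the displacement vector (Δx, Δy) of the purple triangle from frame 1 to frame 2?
(-0.5, -0.8)

The purple triangle was at (5.8, 7.2) in frame 1 and (5.3, 6.4) in frame 2.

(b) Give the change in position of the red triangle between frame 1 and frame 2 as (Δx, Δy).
(-1.1, 0.4)

The red triangle was at (8.9, 8.6) in frame 1 and (7.8, 9.0) in frame 2.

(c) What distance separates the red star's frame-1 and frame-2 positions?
1.7

The red star moved from (4.1, 1.8) to (5.8, 1.9), a distance of √(1.7² + 0.1²) ≈ 1.7.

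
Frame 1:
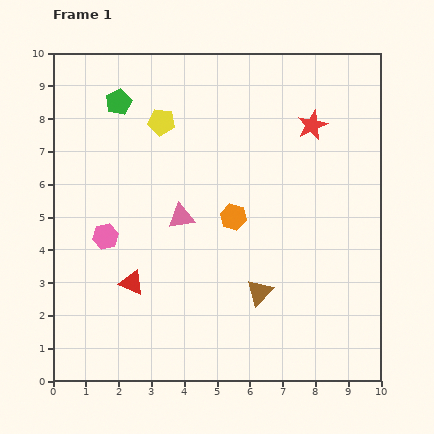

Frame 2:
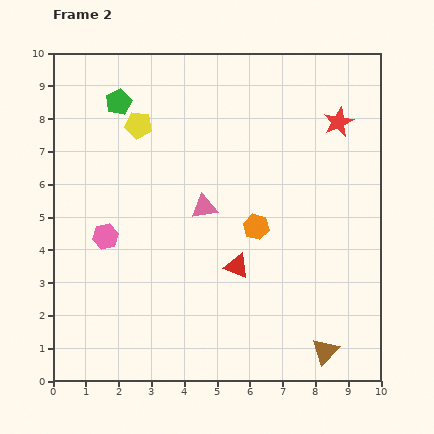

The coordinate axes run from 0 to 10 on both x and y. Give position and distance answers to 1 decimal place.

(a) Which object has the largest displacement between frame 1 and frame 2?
the red triangle

(moved 3.2; next 2.7)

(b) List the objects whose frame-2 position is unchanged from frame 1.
the pink hexagon, the green pentagon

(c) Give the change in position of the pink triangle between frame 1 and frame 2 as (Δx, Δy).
(0.7, 0.3)

The pink triangle was at (3.9, 5.0) in frame 1 and (4.6, 5.3) in frame 2.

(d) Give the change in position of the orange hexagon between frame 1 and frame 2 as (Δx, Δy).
(0.7, -0.3)

The orange hexagon was at (5.5, 5.0) in frame 1 and (6.2, 4.7) in frame 2.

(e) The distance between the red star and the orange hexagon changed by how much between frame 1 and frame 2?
+0.4

Distance in frame 1: 3.7. Distance in frame 2: 4.1.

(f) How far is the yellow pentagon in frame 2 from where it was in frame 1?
0.7

The yellow pentagon moved from (3.3, 7.9) to (2.6, 7.8), a distance of √(0.7² + 0.1²) ≈ 0.7.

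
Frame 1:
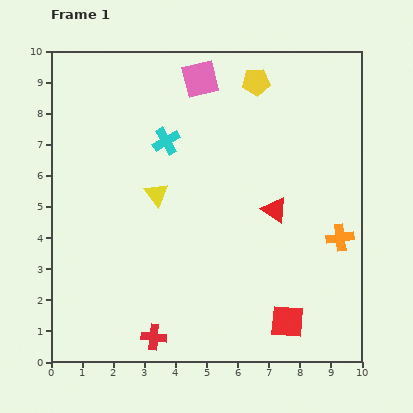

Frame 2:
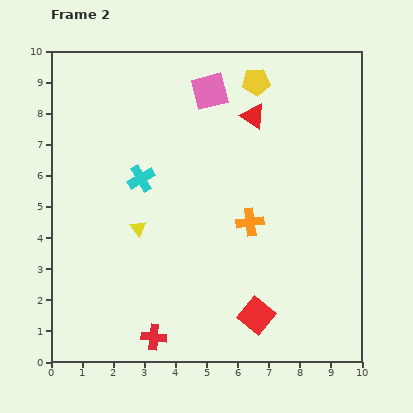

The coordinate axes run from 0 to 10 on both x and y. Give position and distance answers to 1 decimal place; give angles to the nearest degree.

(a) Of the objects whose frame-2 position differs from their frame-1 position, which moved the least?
the pink square

(moved 0.5)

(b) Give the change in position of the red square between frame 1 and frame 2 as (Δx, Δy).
(-1.0, 0.2)

The red square was at (7.6, 1.3) in frame 1 and (6.6, 1.5) in frame 2.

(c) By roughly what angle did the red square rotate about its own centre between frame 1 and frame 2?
34° clockwise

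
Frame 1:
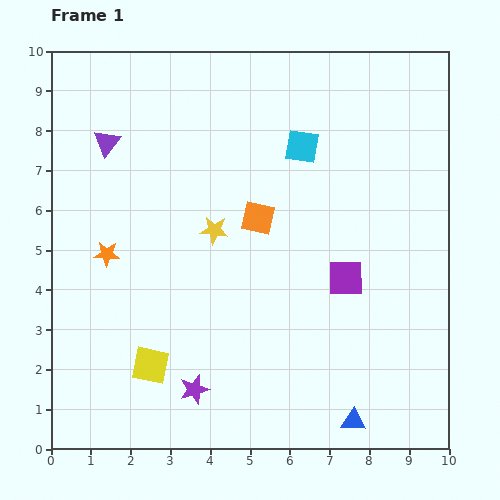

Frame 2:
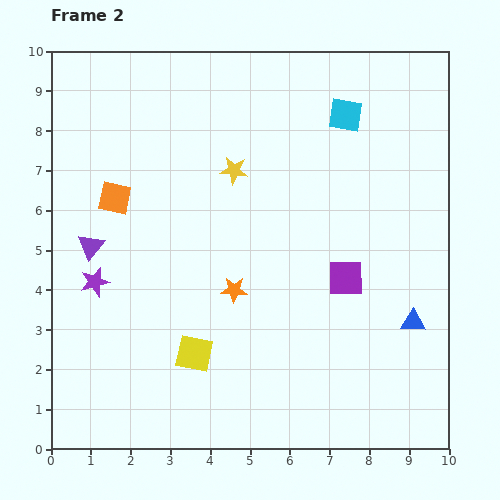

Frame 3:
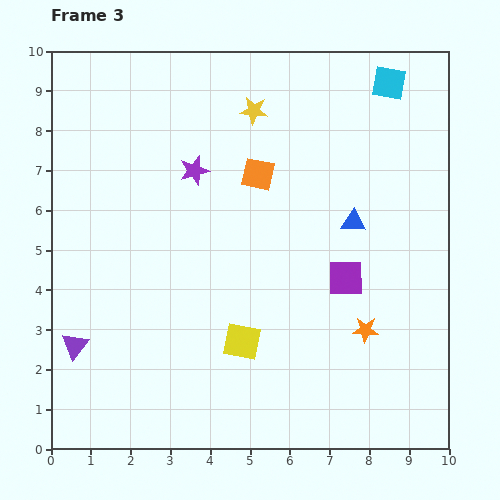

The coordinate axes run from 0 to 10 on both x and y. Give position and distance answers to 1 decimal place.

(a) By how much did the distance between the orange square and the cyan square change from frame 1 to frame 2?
+4.1

Distance in frame 1: 2.1. Distance in frame 2: 6.2.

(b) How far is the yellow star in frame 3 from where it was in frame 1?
3.2

The yellow star moved from (4.1, 5.5) to (5.1, 8.5), a distance of √(1.0² + 3.0²) ≈ 3.2.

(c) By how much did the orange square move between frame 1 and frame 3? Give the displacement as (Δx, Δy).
(0.0, 1.1)

The orange square was at (5.2, 5.8) in frame 1 and (5.2, 6.9) in frame 3.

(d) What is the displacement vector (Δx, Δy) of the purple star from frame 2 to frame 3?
(2.5, 2.8)

The purple star was at (1.1, 4.2) in frame 2 and (3.6, 7.0) in frame 3.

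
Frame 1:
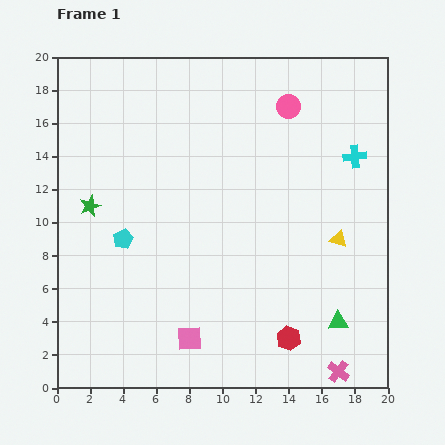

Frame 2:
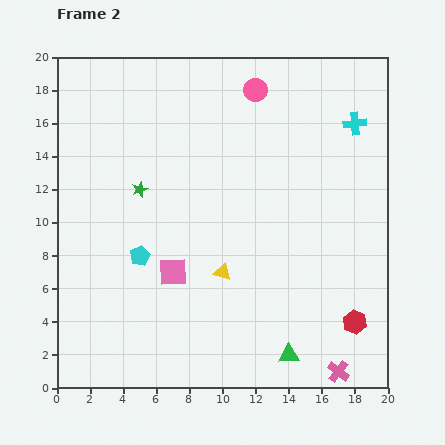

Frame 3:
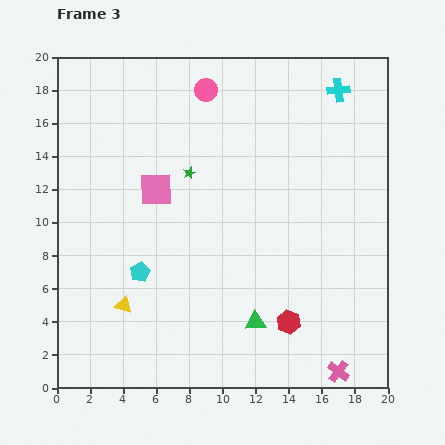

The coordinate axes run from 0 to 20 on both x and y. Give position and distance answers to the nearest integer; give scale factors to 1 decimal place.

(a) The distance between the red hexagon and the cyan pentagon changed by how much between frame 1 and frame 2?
+2

Distance in frame 1: 12. Distance in frame 2: 14.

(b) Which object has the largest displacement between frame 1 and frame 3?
the yellow triangle

(moved 14; next 9)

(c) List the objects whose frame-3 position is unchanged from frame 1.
the pink cross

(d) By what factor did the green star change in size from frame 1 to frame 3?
0.6×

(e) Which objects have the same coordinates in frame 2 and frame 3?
the pink cross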